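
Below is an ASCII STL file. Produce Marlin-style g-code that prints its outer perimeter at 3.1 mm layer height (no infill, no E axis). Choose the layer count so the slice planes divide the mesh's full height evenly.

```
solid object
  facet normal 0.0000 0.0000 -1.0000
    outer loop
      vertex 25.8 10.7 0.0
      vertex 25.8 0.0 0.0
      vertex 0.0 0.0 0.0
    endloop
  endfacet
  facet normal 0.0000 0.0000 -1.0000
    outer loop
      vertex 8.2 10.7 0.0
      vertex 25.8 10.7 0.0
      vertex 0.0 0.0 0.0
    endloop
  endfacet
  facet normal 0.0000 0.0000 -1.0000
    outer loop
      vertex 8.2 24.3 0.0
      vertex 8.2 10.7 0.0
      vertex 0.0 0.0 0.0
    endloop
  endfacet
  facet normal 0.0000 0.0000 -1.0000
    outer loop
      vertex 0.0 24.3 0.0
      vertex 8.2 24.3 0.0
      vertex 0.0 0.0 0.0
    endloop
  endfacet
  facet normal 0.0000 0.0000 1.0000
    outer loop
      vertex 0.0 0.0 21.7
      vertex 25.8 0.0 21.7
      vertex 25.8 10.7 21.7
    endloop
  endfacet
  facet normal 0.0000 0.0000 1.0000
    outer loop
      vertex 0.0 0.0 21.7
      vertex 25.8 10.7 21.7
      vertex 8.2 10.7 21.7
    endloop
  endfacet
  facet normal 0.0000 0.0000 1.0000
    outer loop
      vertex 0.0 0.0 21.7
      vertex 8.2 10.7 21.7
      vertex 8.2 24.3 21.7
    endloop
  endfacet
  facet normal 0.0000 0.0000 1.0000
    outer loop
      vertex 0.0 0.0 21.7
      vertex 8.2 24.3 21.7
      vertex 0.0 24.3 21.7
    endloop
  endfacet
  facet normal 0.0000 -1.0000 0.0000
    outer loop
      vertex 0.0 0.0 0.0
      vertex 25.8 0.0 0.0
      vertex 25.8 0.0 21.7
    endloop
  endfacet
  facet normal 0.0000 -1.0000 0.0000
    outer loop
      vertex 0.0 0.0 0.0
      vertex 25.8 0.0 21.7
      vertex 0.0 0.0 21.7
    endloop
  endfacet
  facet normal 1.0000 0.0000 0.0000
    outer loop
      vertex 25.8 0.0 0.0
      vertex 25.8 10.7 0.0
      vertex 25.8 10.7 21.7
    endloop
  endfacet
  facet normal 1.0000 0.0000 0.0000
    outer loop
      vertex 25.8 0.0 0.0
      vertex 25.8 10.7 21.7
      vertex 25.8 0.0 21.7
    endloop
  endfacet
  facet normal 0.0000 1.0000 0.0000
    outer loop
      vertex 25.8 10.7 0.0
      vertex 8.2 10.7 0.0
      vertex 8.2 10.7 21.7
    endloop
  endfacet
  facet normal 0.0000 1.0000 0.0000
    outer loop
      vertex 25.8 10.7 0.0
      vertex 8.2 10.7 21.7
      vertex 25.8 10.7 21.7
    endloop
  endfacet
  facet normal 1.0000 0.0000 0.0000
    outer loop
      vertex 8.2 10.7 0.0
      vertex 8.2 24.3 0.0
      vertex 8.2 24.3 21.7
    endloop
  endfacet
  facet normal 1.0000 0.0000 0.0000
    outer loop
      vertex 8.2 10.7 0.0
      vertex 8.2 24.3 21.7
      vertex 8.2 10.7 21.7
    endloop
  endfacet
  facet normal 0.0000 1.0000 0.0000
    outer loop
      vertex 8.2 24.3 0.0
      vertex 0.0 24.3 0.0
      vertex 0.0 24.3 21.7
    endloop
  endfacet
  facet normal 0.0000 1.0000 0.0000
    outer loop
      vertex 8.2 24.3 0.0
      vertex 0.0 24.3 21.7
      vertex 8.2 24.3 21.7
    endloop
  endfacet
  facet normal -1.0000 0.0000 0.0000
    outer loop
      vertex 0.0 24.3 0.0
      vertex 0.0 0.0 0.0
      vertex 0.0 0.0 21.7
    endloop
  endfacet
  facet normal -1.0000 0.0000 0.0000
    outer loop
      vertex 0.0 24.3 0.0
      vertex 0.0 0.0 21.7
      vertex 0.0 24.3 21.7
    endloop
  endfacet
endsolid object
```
; perimeter-only toolpath
G21 ; units = mm
G90 ; absolute positioning
G28 ; home
; layer 1
G0 Z3.1
G0 X0.0 Y0.0
G1 X25.8 Y0.0
G1 X25.8 Y10.7
G1 X8.2 Y10.7
G1 X8.2 Y24.3
G1 X0.0 Y24.3
G1 X0.0 Y0.0
; layer 2
G0 Z6.2
G0 X0.0 Y0.0
G1 X25.8 Y0.0
G1 X25.8 Y10.7
G1 X8.2 Y10.7
G1 X8.2 Y24.3
G1 X0.0 Y24.3
G1 X0.0 Y0.0
; layer 3
G0 Z9.3
G0 X0.0 Y0.0
G1 X25.8 Y0.0
G1 X25.8 Y10.7
G1 X8.2 Y10.7
G1 X8.2 Y24.3
G1 X0.0 Y24.3
G1 X0.0 Y0.0
; layer 4
G0 Z12.4
G0 X0.0 Y0.0
G1 X25.8 Y0.0
G1 X25.8 Y10.7
G1 X8.2 Y10.7
G1 X8.2 Y24.3
G1 X0.0 Y24.3
G1 X0.0 Y0.0
; layer 5
G0 Z15.5
G0 X0.0 Y0.0
G1 X25.8 Y0.0
G1 X25.8 Y10.7
G1 X8.2 Y10.7
G1 X8.2 Y24.3
G1 X0.0 Y24.3
G1 X0.0 Y0.0
; layer 6
G0 Z18.6
G0 X0.0 Y0.0
G1 X25.8 Y0.0
G1 X25.8 Y10.7
G1 X8.2 Y10.7
G1 X8.2 Y24.3
G1 X0.0 Y24.3
G1 X0.0 Y0.0
; layer 7
G0 Z21.7
G0 X0.0 Y0.0
G1 X25.8 Y0.0
G1 X25.8 Y10.7
G1 X8.2 Y10.7
G1 X8.2 Y24.3
G1 X0.0 Y24.3
G1 X0.0 Y0.0
M2 ; end

The solid is an L-shaped prism: outer 25.8 × 24.3 mm, arm thicknesses ≈ 10.7 mm (horizontal) and 8.2 mm (vertical), extruded 21.7 mm in z. Slicing at Δz = 3.1 mm — 7 equal slices spanning the solid's height, so layer i sits at z = i·h/7 — gives 7 non-empty perimeters. Each is a 6-segment closed polygon; G0 lifts to the layer z and rapids to the start vertex, then G1 traces the edges.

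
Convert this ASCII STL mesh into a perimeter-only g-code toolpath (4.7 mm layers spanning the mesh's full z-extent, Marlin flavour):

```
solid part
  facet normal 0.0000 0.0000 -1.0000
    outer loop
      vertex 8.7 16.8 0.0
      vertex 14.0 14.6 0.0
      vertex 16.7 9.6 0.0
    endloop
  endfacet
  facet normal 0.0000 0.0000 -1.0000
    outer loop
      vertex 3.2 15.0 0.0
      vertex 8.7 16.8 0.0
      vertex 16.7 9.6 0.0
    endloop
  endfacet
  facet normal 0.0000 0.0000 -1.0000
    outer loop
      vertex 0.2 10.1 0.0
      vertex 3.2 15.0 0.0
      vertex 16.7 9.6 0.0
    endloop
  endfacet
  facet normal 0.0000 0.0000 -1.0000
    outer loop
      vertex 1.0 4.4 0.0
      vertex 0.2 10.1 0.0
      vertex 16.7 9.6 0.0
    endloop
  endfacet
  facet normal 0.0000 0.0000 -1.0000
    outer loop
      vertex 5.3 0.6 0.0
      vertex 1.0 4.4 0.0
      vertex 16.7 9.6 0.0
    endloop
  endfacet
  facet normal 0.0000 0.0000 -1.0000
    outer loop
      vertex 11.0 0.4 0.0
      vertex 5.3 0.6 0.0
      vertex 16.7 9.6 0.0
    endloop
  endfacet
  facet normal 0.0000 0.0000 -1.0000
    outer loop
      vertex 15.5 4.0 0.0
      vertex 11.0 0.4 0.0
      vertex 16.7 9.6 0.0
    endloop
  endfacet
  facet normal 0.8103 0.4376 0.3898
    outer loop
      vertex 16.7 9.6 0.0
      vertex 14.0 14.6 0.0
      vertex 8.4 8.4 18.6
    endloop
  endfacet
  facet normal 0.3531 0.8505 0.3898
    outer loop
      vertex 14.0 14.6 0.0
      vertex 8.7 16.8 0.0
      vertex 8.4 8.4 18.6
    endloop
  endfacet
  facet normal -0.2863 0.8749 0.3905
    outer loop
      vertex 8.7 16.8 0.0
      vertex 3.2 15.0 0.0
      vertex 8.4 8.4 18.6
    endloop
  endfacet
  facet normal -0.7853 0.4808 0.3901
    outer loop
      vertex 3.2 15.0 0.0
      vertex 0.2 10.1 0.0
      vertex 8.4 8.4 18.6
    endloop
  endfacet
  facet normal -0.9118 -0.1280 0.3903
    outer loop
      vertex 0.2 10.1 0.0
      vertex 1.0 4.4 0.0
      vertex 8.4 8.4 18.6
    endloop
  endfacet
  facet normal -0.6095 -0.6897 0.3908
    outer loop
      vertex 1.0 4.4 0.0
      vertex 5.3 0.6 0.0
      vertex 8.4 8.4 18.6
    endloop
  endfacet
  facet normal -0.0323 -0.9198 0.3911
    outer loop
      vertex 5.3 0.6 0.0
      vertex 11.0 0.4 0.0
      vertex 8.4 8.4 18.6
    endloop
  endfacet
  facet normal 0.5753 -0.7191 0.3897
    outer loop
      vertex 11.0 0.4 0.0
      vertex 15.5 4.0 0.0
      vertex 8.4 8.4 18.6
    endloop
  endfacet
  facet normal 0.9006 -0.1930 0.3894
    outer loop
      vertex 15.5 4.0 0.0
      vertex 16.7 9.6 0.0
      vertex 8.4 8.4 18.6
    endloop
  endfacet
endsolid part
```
; perimeter-only toolpath
G21 ; units = mm
G90 ; absolute positioning
G28 ; home
; layer 1
G0 Z4.7
G0 X14.6 Y9.3
G1 X12.6 Y13.0
G1 X8.6 Y14.7
G1 X4.5 Y13.3
G1 X2.2 Y9.7
G1 X2.9 Y5.4
G1 X6.1 Y2.5
G1 X10.3 Y2.4
G1 X13.7 Y5.1
G1 X14.6 Y9.3
; layer 2
G0 Z9.3
G0 X12.6 Y9.0
G1 X11.2 Y11.5
G1 X8.6 Y12.6
G1 X5.8 Y11.7
G1 X4.3 Y9.2
G1 X4.7 Y6.4
G1 X6.8 Y4.5
G1 X9.7 Y4.4
G1 X11.9 Y6.2
G1 X12.6 Y9.0
; layer 3
G0 Z14.0
G0 X10.5 Y8.7
G1 X9.8 Y10.0
G1 X8.5 Y10.5
G1 X7.1 Y10.1
G1 X6.4 Y8.8
G1 X6.6 Y7.4
G1 X7.6 Y6.5
G1 X9.1 Y6.4
G1 X10.2 Y7.3
G1 X10.5 Y8.7
M2 ; end

The solid is a regular 9-sided pyramid, base circumscribed radius ≈ 8.4 mm, apex at z ≈ 18.6 mm. Slicing at Δz = 4.7 mm — 4 equal slices spanning the solid's height, so layer i sits at z = i·h/4 — gives 3 non-empty perimeters. Each is a 9-segment closed polygon; G0 lifts to the layer z and rapids to the start vertex, then G1 traces the edges. The cross-section shrinks linearly with z (the slice at the apex is degenerate and omitted).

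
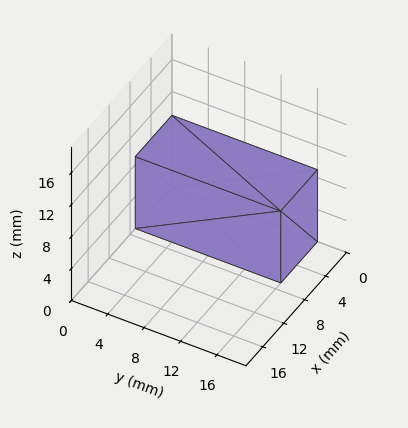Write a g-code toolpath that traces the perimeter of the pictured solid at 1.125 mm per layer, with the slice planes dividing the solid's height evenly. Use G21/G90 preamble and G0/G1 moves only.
Reading the render: the shape is a rectangular box, roughly 7 × 16 mm footprint and 9 mm tall (dimensions read to the nearest mm from the axis ticks). For the g-code, the solid's height is divided into equal slices at the stated Δz and each level perimeter traced with G1 moves after a G0 lift.

; perimeter-only toolpath
G21 ; units = mm
G90 ; absolute positioning
G28 ; home
; layer 1
G0 Z1.125
G0 X0.000 Y0.000
G1 X7.000 Y0.000
G1 X7.000 Y16.000
G1 X0.000 Y16.000
G1 X0.000 Y0.000
; layer 2
G0 Z2.250
G0 X0.000 Y0.000
G1 X7.000 Y0.000
G1 X7.000 Y16.000
G1 X0.000 Y16.000
G1 X0.000 Y0.000
; layer 3
G0 Z3.375
G0 X0.000 Y0.000
G1 X7.000 Y0.000
G1 X7.000 Y16.000
G1 X0.000 Y16.000
G1 X0.000 Y0.000
; layer 4
G0 Z4.500
G0 X0.000 Y0.000
G1 X7.000 Y0.000
G1 X7.000 Y16.000
G1 X0.000 Y16.000
G1 X0.000 Y0.000
; layer 5
G0 Z5.625
G0 X0.000 Y0.000
G1 X7.000 Y0.000
G1 X7.000 Y16.000
G1 X0.000 Y16.000
G1 X0.000 Y0.000
; layer 6
G0 Z6.750
G0 X0.000 Y0.000
G1 X7.000 Y0.000
G1 X7.000 Y16.000
G1 X0.000 Y16.000
G1 X0.000 Y0.000
; layer 7
G0 Z7.875
G0 X0.000 Y0.000
G1 X7.000 Y0.000
G1 X7.000 Y16.000
G1 X0.000 Y16.000
G1 X0.000 Y0.000
; layer 8
G0 Z9.000
G0 X0.000 Y0.000
G1 X7.000 Y0.000
G1 X7.000 Y16.000
G1 X0.000 Y16.000
G1 X0.000 Y0.000
M2 ; end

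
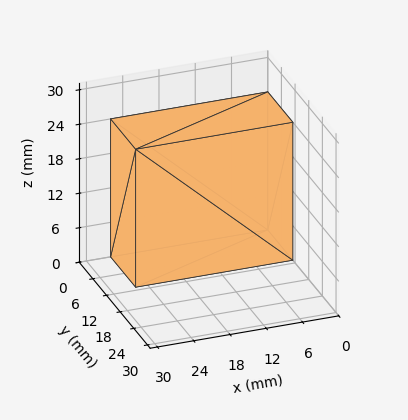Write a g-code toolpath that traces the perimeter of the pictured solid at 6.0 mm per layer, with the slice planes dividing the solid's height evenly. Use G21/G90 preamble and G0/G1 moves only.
Reading the render: the shape is a rectangular box, roughly 26 × 11 mm footprint and 24 mm tall (dimensions read to the nearest mm from the axis ticks). For the g-code, the solid's height is divided into equal slices at the stated Δz and each level perimeter traced with G1 moves after a G0 lift.

; perimeter-only toolpath
G21 ; units = mm
G90 ; absolute positioning
G28 ; home
; layer 1
G0 Z6.0
G0 X0.0 Y0.0
G1 X26.0 Y0.0
G1 X26.0 Y11.0
G1 X0.0 Y11.0
G1 X0.0 Y0.0
; layer 2
G0 Z12.0
G0 X0.0 Y0.0
G1 X26.0 Y0.0
G1 X26.0 Y11.0
G1 X0.0 Y11.0
G1 X0.0 Y0.0
; layer 3
G0 Z18.0
G0 X0.0 Y0.0
G1 X26.0 Y0.0
G1 X26.0 Y11.0
G1 X0.0 Y11.0
G1 X0.0 Y0.0
; layer 4
G0 Z24.0
G0 X0.0 Y0.0
G1 X26.0 Y0.0
G1 X26.0 Y11.0
G1 X0.0 Y11.0
G1 X0.0 Y0.0
M2 ; end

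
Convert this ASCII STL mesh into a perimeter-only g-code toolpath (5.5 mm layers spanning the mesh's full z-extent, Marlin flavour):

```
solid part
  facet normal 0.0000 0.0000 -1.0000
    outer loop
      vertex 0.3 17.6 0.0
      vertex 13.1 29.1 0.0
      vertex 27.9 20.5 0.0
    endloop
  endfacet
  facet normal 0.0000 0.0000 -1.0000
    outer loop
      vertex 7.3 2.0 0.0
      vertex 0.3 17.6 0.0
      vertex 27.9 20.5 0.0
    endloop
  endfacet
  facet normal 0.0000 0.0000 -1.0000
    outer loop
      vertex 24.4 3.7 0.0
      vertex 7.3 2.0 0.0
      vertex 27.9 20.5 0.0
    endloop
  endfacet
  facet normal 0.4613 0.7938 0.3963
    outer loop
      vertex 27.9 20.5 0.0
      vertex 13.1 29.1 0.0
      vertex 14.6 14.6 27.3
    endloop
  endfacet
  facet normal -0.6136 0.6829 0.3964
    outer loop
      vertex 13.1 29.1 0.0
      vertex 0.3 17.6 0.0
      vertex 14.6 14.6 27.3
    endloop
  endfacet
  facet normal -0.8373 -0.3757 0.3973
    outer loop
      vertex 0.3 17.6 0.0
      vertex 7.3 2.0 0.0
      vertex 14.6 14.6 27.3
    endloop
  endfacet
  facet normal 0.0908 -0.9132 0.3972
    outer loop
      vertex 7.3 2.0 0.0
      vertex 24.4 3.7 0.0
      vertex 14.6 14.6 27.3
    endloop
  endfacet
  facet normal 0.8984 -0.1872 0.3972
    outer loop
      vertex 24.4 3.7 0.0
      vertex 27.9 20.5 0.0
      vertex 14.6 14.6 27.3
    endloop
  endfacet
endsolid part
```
; perimeter-only toolpath
G21 ; units = mm
G90 ; absolute positioning
G28 ; home
; layer 1
G0 Z5.5
G0 X25.2 Y19.3
G1 X13.4 Y26.2
G1 X3.2 Y17.0
G1 X8.8 Y4.5
G1 X22.4 Y5.9
G1 X25.2 Y19.3
; layer 2
G0 Z10.9
G0 X22.6 Y18.1
G1 X13.7 Y23.3
G1 X6.0 Y16.4
G1 X10.2 Y7.0
G1 X20.5 Y8.1
G1 X22.6 Y18.1
; layer 3
G0 Z16.4
G0 X19.9 Y17.0
G1 X14.0 Y20.4
G1 X8.9 Y15.8
G1 X11.7 Y9.6
G1 X18.5 Y10.2
G1 X19.9 Y17.0
; layer 4
G0 Z21.8
G0 X17.3 Y15.8
G1 X14.3 Y17.5
G1 X11.7 Y15.2
G1 X13.1 Y12.1
G1 X16.6 Y12.4
G1 X17.3 Y15.8
M2 ; end

The solid is a regular 5-sided pyramid, base circumscribed radius ≈ 14.6 mm, apex at z ≈ 27.3 mm. Slicing at Δz = 5.5 mm — 5 equal slices spanning the solid's height, so layer i sits at z = i·h/5 — gives 4 non-empty perimeters. Each is a 5-segment closed polygon; G0 lifts to the layer z and rapids to the start vertex, then G1 traces the edges. The cross-section shrinks linearly with z (the slice at the apex is degenerate and omitted).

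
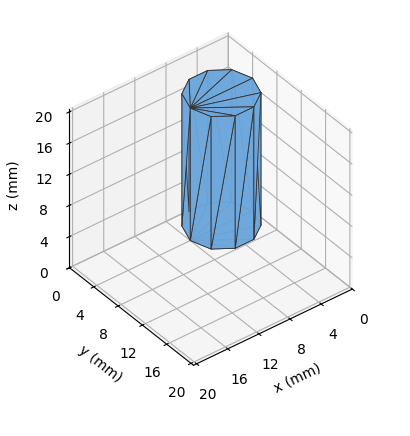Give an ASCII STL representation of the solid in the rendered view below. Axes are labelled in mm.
Reading the render: the shape is a regular 10-sided prism (a cylinder approximated with 10 flat sides), circumscribed radius ≈ 4 mm, height ≈ 17 mm (dimensions read to the nearest mm from the axis ticks). For the STL, each face is triangulated and given an outward normal.

solid part
  facet normal 0.0000 0.0000 -1.0000
    outer loop
      vertex 5.2 7.8 0.0
      vertex 7.2 6.4 0.0
      vertex 8.0 4.0 0.0
    endloop
  endfacet
  facet normal 0.0000 0.0000 -1.0000
    outer loop
      vertex 2.8 7.8 0.0
      vertex 5.2 7.8 0.0
      vertex 8.0 4.0 0.0
    endloop
  endfacet
  facet normal 0.0000 0.0000 -1.0000
    outer loop
      vertex 0.8 6.4 0.0
      vertex 2.8 7.8 0.0
      vertex 8.0 4.0 0.0
    endloop
  endfacet
  facet normal 0.0000 0.0000 -1.0000
    outer loop
      vertex 0.0 4.0 0.0
      vertex 0.8 6.4 0.0
      vertex 8.0 4.0 0.0
    endloop
  endfacet
  facet normal 0.0000 0.0000 -1.0000
    outer loop
      vertex 0.8 1.6 0.0
      vertex 0.0 4.0 0.0
      vertex 8.0 4.0 0.0
    endloop
  endfacet
  facet normal 0.0000 0.0000 -1.0000
    outer loop
      vertex 2.8 0.2 0.0
      vertex 0.8 1.6 0.0
      vertex 8.0 4.0 0.0
    endloop
  endfacet
  facet normal 0.0000 0.0000 -1.0000
    outer loop
      vertex 5.2 0.2 0.0
      vertex 2.8 0.2 0.0
      vertex 8.0 4.0 0.0
    endloop
  endfacet
  facet normal 0.0000 0.0000 -1.0000
    outer loop
      vertex 7.2 1.6 0.0
      vertex 5.2 0.2 0.0
      vertex 8.0 4.0 0.0
    endloop
  endfacet
  facet normal 0.0000 0.0000 1.0000
    outer loop
      vertex 8.0 4.0 17.0
      vertex 7.2 6.4 17.0
      vertex 5.2 7.8 17.0
    endloop
  endfacet
  facet normal 0.0000 0.0000 1.0000
    outer loop
      vertex 8.0 4.0 17.0
      vertex 5.2 7.8 17.0
      vertex 2.8 7.8 17.0
    endloop
  endfacet
  facet normal 0.0000 0.0000 1.0000
    outer loop
      vertex 8.0 4.0 17.0
      vertex 2.8 7.8 17.0
      vertex 0.8 6.4 17.0
    endloop
  endfacet
  facet normal 0.0000 0.0000 1.0000
    outer loop
      vertex 8.0 4.0 17.0
      vertex 0.8 6.4 17.0
      vertex 0.0 4.0 17.0
    endloop
  endfacet
  facet normal 0.0000 0.0000 1.0000
    outer loop
      vertex 8.0 4.0 17.0
      vertex 0.0 4.0 17.0
      vertex 0.8 1.6 17.0
    endloop
  endfacet
  facet normal 0.0000 0.0000 1.0000
    outer loop
      vertex 8.0 4.0 17.0
      vertex 0.8 1.6 17.0
      vertex 2.8 0.2 17.0
    endloop
  endfacet
  facet normal 0.0000 0.0000 1.0000
    outer loop
      vertex 8.0 4.0 17.0
      vertex 2.8 0.2 17.0
      vertex 5.2 0.2 17.0
    endloop
  endfacet
  facet normal 0.0000 0.0000 1.0000
    outer loop
      vertex 8.0 4.0 17.0
      vertex 5.2 0.2 17.0
      vertex 7.2 1.6 17.0
    endloop
  endfacet
  facet normal 0.9487 0.3162 0.0000
    outer loop
      vertex 8.0 4.0 0.0
      vertex 7.2 6.4 0.0
      vertex 7.2 6.4 17.0
    endloop
  endfacet
  facet normal 0.9487 0.3162 0.0000
    outer loop
      vertex 8.0 4.0 0.0
      vertex 7.2 6.4 17.0
      vertex 8.0 4.0 17.0
    endloop
  endfacet
  facet normal 0.5735 0.8192 0.0000
    outer loop
      vertex 7.2 6.4 0.0
      vertex 5.2 7.8 0.0
      vertex 5.2 7.8 17.0
    endloop
  endfacet
  facet normal 0.5735 0.8192 0.0000
    outer loop
      vertex 7.2 6.4 0.0
      vertex 5.2 7.8 17.0
      vertex 7.2 6.4 17.0
    endloop
  endfacet
  facet normal 0.0000 1.0000 0.0000
    outer loop
      vertex 5.2 7.8 0.0
      vertex 2.8 7.8 0.0
      vertex 2.8 7.8 17.0
    endloop
  endfacet
  facet normal 0.0000 1.0000 0.0000
    outer loop
      vertex 5.2 7.8 0.0
      vertex 2.8 7.8 17.0
      vertex 5.2 7.8 17.0
    endloop
  endfacet
  facet normal -0.5735 0.8192 0.0000
    outer loop
      vertex 2.8 7.8 0.0
      vertex 0.8 6.4 0.0
      vertex 0.8 6.4 17.0
    endloop
  endfacet
  facet normal -0.5735 0.8192 0.0000
    outer loop
      vertex 2.8 7.8 0.0
      vertex 0.8 6.4 17.0
      vertex 2.8 7.8 17.0
    endloop
  endfacet
  facet normal -0.9487 0.3162 0.0000
    outer loop
      vertex 0.8 6.4 0.0
      vertex 0.0 4.0 0.0
      vertex 0.0 4.0 17.0
    endloop
  endfacet
  facet normal -0.9487 0.3162 0.0000
    outer loop
      vertex 0.8 6.4 0.0
      vertex 0.0 4.0 17.0
      vertex 0.8 6.4 17.0
    endloop
  endfacet
  facet normal -0.9487 -0.3162 0.0000
    outer loop
      vertex 0.0 4.0 0.0
      vertex 0.8 1.6 0.0
      vertex 0.8 1.6 17.0
    endloop
  endfacet
  facet normal -0.9487 -0.3162 0.0000
    outer loop
      vertex 0.0 4.0 0.0
      vertex 0.8 1.6 17.0
      vertex 0.0 4.0 17.0
    endloop
  endfacet
  facet normal -0.5735 -0.8192 0.0000
    outer loop
      vertex 0.8 1.6 0.0
      vertex 2.8 0.2 0.0
      vertex 2.8 0.2 17.0
    endloop
  endfacet
  facet normal -0.5735 -0.8192 0.0000
    outer loop
      vertex 0.8 1.6 0.0
      vertex 2.8 0.2 17.0
      vertex 0.8 1.6 17.0
    endloop
  endfacet
  facet normal 0.0000 -1.0000 0.0000
    outer loop
      vertex 2.8 0.2 0.0
      vertex 5.2 0.2 0.0
      vertex 5.2 0.2 17.0
    endloop
  endfacet
  facet normal 0.0000 -1.0000 0.0000
    outer loop
      vertex 2.8 0.2 0.0
      vertex 5.2 0.2 17.0
      vertex 2.8 0.2 17.0
    endloop
  endfacet
  facet normal 0.5735 -0.8192 0.0000
    outer loop
      vertex 5.2 0.2 0.0
      vertex 7.2 1.6 0.0
      vertex 7.2 1.6 17.0
    endloop
  endfacet
  facet normal 0.5735 -0.8192 0.0000
    outer loop
      vertex 5.2 0.2 0.0
      vertex 7.2 1.6 17.0
      vertex 5.2 0.2 17.0
    endloop
  endfacet
  facet normal 0.9487 -0.3162 0.0000
    outer loop
      vertex 7.2 1.6 0.0
      vertex 8.0 4.0 0.0
      vertex 8.0 4.0 17.0
    endloop
  endfacet
  facet normal 0.9487 -0.3162 0.0000
    outer loop
      vertex 7.2 1.6 0.0
      vertex 8.0 4.0 17.0
      vertex 7.2 1.6 17.0
    endloop
  endfacet
endsolid part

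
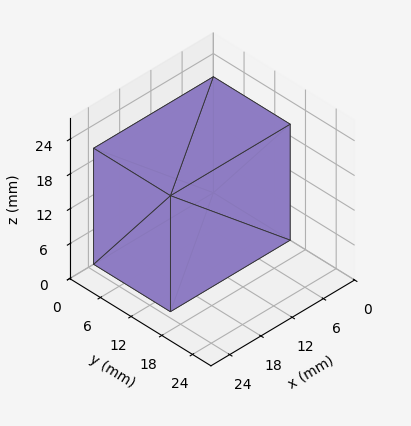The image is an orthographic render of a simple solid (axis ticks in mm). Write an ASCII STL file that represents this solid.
Reading the render: the shape is a rectangular box, roughly 23 × 15 mm footprint and 20 mm tall (dimensions read to the nearest mm from the axis ticks). For the STL, each face is triangulated and given an outward normal.

solid part
  facet normal 0.0000 0.0000 -1.0000
    outer loop
      vertex 23.000 15.000 0.000
      vertex 23.000 0.000 0.000
      vertex 0.000 0.000 0.000
    endloop
  endfacet
  facet normal 0.0000 0.0000 -1.0000
    outer loop
      vertex 0.000 15.000 0.000
      vertex 23.000 15.000 0.000
      vertex 0.000 0.000 0.000
    endloop
  endfacet
  facet normal 0.0000 0.0000 1.0000
    outer loop
      vertex 0.000 0.000 20.000
      vertex 23.000 0.000 20.000
      vertex 23.000 15.000 20.000
    endloop
  endfacet
  facet normal 0.0000 0.0000 1.0000
    outer loop
      vertex 0.000 0.000 20.000
      vertex 23.000 15.000 20.000
      vertex 0.000 15.000 20.000
    endloop
  endfacet
  facet normal 0.0000 -1.0000 0.0000
    outer loop
      vertex 0.000 0.000 0.000
      vertex 23.000 0.000 0.000
      vertex 23.000 0.000 20.000
    endloop
  endfacet
  facet normal 0.0000 -1.0000 0.0000
    outer loop
      vertex 0.000 0.000 0.000
      vertex 23.000 0.000 20.000
      vertex 0.000 0.000 20.000
    endloop
  endfacet
  facet normal 0.0000 1.0000 0.0000
    outer loop
      vertex 23.000 15.000 20.000
      vertex 23.000 15.000 0.000
      vertex 0.000 15.000 0.000
    endloop
  endfacet
  facet normal 0.0000 1.0000 0.0000
    outer loop
      vertex 0.000 15.000 20.000
      vertex 23.000 15.000 20.000
      vertex 0.000 15.000 0.000
    endloop
  endfacet
  facet normal -1.0000 0.0000 0.0000
    outer loop
      vertex 0.000 15.000 20.000
      vertex 0.000 15.000 0.000
      vertex 0.000 0.000 0.000
    endloop
  endfacet
  facet normal -1.0000 0.0000 0.0000
    outer loop
      vertex 0.000 0.000 20.000
      vertex 0.000 15.000 20.000
      vertex 0.000 0.000 0.000
    endloop
  endfacet
  facet normal 1.0000 0.0000 0.0000
    outer loop
      vertex 23.000 0.000 0.000
      vertex 23.000 15.000 0.000
      vertex 23.000 15.000 20.000
    endloop
  endfacet
  facet normal 1.0000 0.0000 0.0000
    outer loop
      vertex 23.000 0.000 0.000
      vertex 23.000 15.000 20.000
      vertex 23.000 0.000 20.000
    endloop
  endfacet
endsolid part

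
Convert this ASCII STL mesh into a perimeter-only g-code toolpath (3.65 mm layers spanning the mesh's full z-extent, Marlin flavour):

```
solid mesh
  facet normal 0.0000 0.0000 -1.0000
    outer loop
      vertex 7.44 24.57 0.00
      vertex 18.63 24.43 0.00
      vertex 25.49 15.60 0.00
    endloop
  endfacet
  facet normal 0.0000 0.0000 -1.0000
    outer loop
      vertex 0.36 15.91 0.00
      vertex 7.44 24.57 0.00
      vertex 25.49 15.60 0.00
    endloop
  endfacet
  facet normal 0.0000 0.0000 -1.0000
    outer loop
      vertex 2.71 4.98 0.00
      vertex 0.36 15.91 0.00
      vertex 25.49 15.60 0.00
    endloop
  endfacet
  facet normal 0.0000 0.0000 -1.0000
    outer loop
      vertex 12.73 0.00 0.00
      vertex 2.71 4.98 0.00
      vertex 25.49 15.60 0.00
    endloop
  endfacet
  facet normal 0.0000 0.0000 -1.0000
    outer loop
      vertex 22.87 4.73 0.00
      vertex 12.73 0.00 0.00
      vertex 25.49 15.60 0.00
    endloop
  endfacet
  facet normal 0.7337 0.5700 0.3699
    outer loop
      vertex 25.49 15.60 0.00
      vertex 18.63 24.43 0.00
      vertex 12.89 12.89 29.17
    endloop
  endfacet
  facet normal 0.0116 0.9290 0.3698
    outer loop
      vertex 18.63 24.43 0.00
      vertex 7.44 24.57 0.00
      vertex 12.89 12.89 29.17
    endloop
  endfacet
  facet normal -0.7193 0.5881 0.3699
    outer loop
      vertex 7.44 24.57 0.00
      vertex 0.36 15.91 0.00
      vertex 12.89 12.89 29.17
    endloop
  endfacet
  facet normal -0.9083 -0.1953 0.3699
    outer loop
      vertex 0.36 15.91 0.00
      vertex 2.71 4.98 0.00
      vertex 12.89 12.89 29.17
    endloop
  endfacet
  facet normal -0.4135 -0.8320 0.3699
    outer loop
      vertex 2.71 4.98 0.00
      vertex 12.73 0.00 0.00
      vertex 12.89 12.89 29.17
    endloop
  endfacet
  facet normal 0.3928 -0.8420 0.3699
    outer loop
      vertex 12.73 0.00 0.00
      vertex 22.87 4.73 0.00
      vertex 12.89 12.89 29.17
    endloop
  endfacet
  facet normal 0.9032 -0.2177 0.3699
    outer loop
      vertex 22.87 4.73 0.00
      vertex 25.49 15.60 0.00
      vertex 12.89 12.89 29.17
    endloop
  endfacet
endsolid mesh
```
; perimeter-only toolpath
G21 ; units = mm
G90 ; absolute positioning
G28 ; home
; layer 1
G0 Z3.65
G0 X23.91 Y15.26
G1 X17.91 Y22.99
G1 X8.12 Y23.11
G1 X1.93 Y15.53
G1 X3.98 Y5.97
G1 X12.75 Y1.61
G1 X21.62 Y5.75
G1 X23.91 Y15.26
; layer 2
G0 Z7.29
G0 X22.34 Y14.92
G1 X17.20 Y21.54
G1 X8.80 Y21.65
G1 X3.49 Y15.16
G1 X5.25 Y6.96
G1 X12.77 Y3.22
G1 X20.38 Y6.77
G1 X22.34 Y14.92
; layer 3
G0 Z10.94
G0 X20.77 Y14.58
G1 X16.48 Y20.10
G1 X9.48 Y20.19
G1 X5.06 Y14.78
G1 X6.53 Y7.95
G1 X12.79 Y4.83
G1 X19.13 Y7.79
G1 X20.77 Y14.58
; layer 4
G0 Z14.59
G0 X19.19 Y14.25
G1 X15.76 Y18.66
G1 X10.17 Y18.73
G1 X6.62 Y14.40
G1 X7.80 Y8.94
G1 X12.81 Y6.45
G1 X17.88 Y8.81
G1 X19.19 Y14.25
; layer 5
G0 Z18.23
G0 X17.61 Y13.91
G1 X15.04 Y17.22
G1 X10.85 Y17.27
G1 X8.19 Y14.02
G1 X9.07 Y9.92
G1 X12.83 Y8.06
G1 X16.63 Y9.83
G1 X17.61 Y13.91
; layer 6
G0 Z21.88
G0 X16.04 Y13.57
G1 X14.32 Y15.78
G1 X11.53 Y15.81
G1 X9.76 Y13.64
G1 X10.35 Y10.91
G1 X12.85 Y9.67
G1 X15.39 Y10.85
G1 X16.04 Y13.57
; layer 7
G0 Z25.52
G0 X14.47 Y13.23
G1 X13.61 Y14.33
G1 X12.21 Y14.35
G1 X11.32 Y13.27
G1 X11.62 Y11.90
G1 X12.87 Y11.28
G1 X14.14 Y11.87
G1 X14.47 Y13.23
M2 ; end

The solid is a regular 7-sided pyramid, base circumscribed radius ≈ 12.9 mm, apex at z ≈ 29.2 mm. Slicing at Δz = 3.65 mm — 8 equal slices spanning the solid's height, so layer i sits at z = i·h/8 — gives 7 non-empty perimeters. Each is a 7-segment closed polygon; G0 lifts to the layer z and rapids to the start vertex, then G1 traces the edges. The cross-section shrinks linearly with z (the slice at the apex is degenerate and omitted).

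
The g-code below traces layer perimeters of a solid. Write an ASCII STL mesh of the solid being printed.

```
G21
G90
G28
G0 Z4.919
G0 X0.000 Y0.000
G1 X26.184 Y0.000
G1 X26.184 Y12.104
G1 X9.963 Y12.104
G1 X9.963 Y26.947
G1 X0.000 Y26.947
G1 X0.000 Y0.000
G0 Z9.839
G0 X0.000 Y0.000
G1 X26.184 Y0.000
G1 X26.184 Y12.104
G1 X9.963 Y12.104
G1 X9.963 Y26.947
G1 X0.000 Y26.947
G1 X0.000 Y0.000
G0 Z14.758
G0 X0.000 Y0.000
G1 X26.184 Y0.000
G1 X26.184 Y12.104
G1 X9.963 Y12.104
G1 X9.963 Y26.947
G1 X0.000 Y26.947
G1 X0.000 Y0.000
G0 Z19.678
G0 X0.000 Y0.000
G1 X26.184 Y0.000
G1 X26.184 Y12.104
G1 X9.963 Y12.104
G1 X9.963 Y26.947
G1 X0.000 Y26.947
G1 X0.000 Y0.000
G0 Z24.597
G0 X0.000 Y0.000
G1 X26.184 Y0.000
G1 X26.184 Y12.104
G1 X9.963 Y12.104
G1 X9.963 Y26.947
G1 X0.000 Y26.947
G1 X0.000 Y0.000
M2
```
solid part
  facet normal 0.0000 0.0000 -1.0000
    outer loop
      vertex 26.184 12.104 0.000
      vertex 26.184 0.000 0.000
      vertex 0.000 0.000 0.000
    endloop
  endfacet
  facet normal 0.0000 0.0000 -1.0000
    outer loop
      vertex 9.963 12.104 0.000
      vertex 26.184 12.104 0.000
      vertex 0.000 0.000 0.000
    endloop
  endfacet
  facet normal 0.0000 0.0000 -1.0000
    outer loop
      vertex 9.963 26.947 0.000
      vertex 9.963 12.104 0.000
      vertex 0.000 0.000 0.000
    endloop
  endfacet
  facet normal 0.0000 0.0000 -1.0000
    outer loop
      vertex 0.000 26.947 0.000
      vertex 9.963 26.947 0.000
      vertex 0.000 0.000 0.000
    endloop
  endfacet
  facet normal 0.0000 0.0000 1.0000
    outer loop
      vertex 0.000 0.000 24.597
      vertex 26.184 0.000 24.597
      vertex 26.184 12.104 24.597
    endloop
  endfacet
  facet normal 0.0000 0.0000 1.0000
    outer loop
      vertex 0.000 0.000 24.597
      vertex 26.184 12.104 24.597
      vertex 9.963 12.104 24.597
    endloop
  endfacet
  facet normal 0.0000 0.0000 1.0000
    outer loop
      vertex 0.000 0.000 24.597
      vertex 9.963 12.104 24.597
      vertex 9.963 26.947 24.597
    endloop
  endfacet
  facet normal 0.0000 0.0000 1.0000
    outer loop
      vertex 0.000 0.000 24.597
      vertex 9.963 26.947 24.597
      vertex 0.000 26.947 24.597
    endloop
  endfacet
  facet normal 0.0000 -1.0000 0.0000
    outer loop
      vertex 0.000 0.000 0.000
      vertex 26.184 0.000 0.000
      vertex 26.184 0.000 24.597
    endloop
  endfacet
  facet normal 0.0000 -1.0000 0.0000
    outer loop
      vertex 0.000 0.000 0.000
      vertex 26.184 0.000 24.597
      vertex 0.000 0.000 24.597
    endloop
  endfacet
  facet normal 1.0000 0.0000 0.0000
    outer loop
      vertex 26.184 0.000 0.000
      vertex 26.184 12.104 0.000
      vertex 26.184 12.104 24.597
    endloop
  endfacet
  facet normal 1.0000 0.0000 0.0000
    outer loop
      vertex 26.184 0.000 0.000
      vertex 26.184 12.104 24.597
      vertex 26.184 0.000 24.597
    endloop
  endfacet
  facet normal 0.0000 1.0000 0.0000
    outer loop
      vertex 26.184 12.104 0.000
      vertex 9.963 12.104 0.000
      vertex 9.963 12.104 24.597
    endloop
  endfacet
  facet normal 0.0000 1.0000 0.0000
    outer loop
      vertex 26.184 12.104 0.000
      vertex 9.963 12.104 24.597
      vertex 26.184 12.104 24.597
    endloop
  endfacet
  facet normal 1.0000 0.0000 0.0000
    outer loop
      vertex 9.963 12.104 0.000
      vertex 9.963 26.947 0.000
      vertex 9.963 26.947 24.597
    endloop
  endfacet
  facet normal 1.0000 0.0000 0.0000
    outer loop
      vertex 9.963 12.104 0.000
      vertex 9.963 26.947 24.597
      vertex 9.963 12.104 24.597
    endloop
  endfacet
  facet normal 0.0000 1.0000 0.0000
    outer loop
      vertex 9.963 26.947 0.000
      vertex 0.000 26.947 0.000
      vertex 0.000 26.947 24.597
    endloop
  endfacet
  facet normal 0.0000 1.0000 0.0000
    outer loop
      vertex 9.963 26.947 0.000
      vertex 0.000 26.947 24.597
      vertex 9.963 26.947 24.597
    endloop
  endfacet
  facet normal -1.0000 0.0000 0.0000
    outer loop
      vertex 0.000 26.947 0.000
      vertex 0.000 0.000 0.000
      vertex 0.000 0.000 24.597
    endloop
  endfacet
  facet normal -1.0000 0.0000 0.0000
    outer loop
      vertex 0.000 26.947 0.000
      vertex 0.000 0.000 24.597
      vertex 0.000 26.947 24.597
    endloop
  endfacet
endsolid part

The G0 Z moves step by Δz≈4.919 mm. Every layer's G1 loop is the same polygon, so the solid is a straight extrusion of it from z=0 to z≈24.6. Closing with flat bottom and top caps and triangulating gives 20 facets — an L-shaped prism: outer 26.2 × 26.9 mm, arm thicknesses ≈ 12.1 mm (horizontal) and 9.96 mm (vertical), extruded 24.6 mm in z.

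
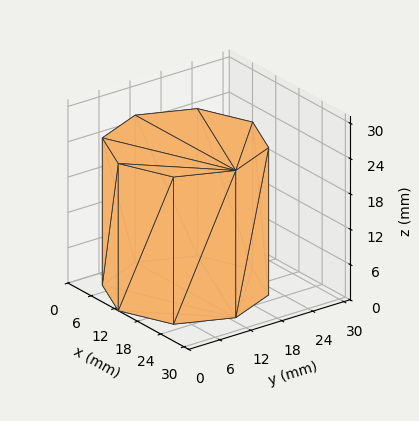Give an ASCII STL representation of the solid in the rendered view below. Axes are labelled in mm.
Reading the render: the shape is a regular 8-sided prism (a cylinder approximated with 8 flat sides), circumscribed radius ≈ 13 mm, height ≈ 25 mm (dimensions read to the nearest mm from the axis ticks). For the STL, each face is triangulated and given an outward normal.

solid part
  facet normal 0.0000 0.0000 -1.0000
    outer loop
      vertex 13.0 26.0 0.0
      vertex 22.2 22.2 0.0
      vertex 26.0 13.0 0.0
    endloop
  endfacet
  facet normal 0.0000 0.0000 -1.0000
    outer loop
      vertex 3.8 22.2 0.0
      vertex 13.0 26.0 0.0
      vertex 26.0 13.0 0.0
    endloop
  endfacet
  facet normal 0.0000 0.0000 -1.0000
    outer loop
      vertex 0.0 13.0 0.0
      vertex 3.8 22.2 0.0
      vertex 26.0 13.0 0.0
    endloop
  endfacet
  facet normal 0.0000 0.0000 -1.0000
    outer loop
      vertex 3.8 3.8 0.0
      vertex 0.0 13.0 0.0
      vertex 26.0 13.0 0.0
    endloop
  endfacet
  facet normal 0.0000 0.0000 -1.0000
    outer loop
      vertex 13.0 0.0 0.0
      vertex 3.8 3.8 0.0
      vertex 26.0 13.0 0.0
    endloop
  endfacet
  facet normal 0.0000 0.0000 -1.0000
    outer loop
      vertex 22.2 3.8 0.0
      vertex 13.0 0.0 0.0
      vertex 26.0 13.0 0.0
    endloop
  endfacet
  facet normal 0.0000 0.0000 1.0000
    outer loop
      vertex 26.0 13.0 25.0
      vertex 22.2 22.2 25.0
      vertex 13.0 26.0 25.0
    endloop
  endfacet
  facet normal 0.0000 0.0000 1.0000
    outer loop
      vertex 26.0 13.0 25.0
      vertex 13.0 26.0 25.0
      vertex 3.8 22.2 25.0
    endloop
  endfacet
  facet normal 0.0000 0.0000 1.0000
    outer loop
      vertex 26.0 13.0 25.0
      vertex 3.8 22.2 25.0
      vertex 0.0 13.0 25.0
    endloop
  endfacet
  facet normal 0.0000 0.0000 1.0000
    outer loop
      vertex 26.0 13.0 25.0
      vertex 0.0 13.0 25.0
      vertex 3.8 3.8 25.0
    endloop
  endfacet
  facet normal 0.0000 0.0000 1.0000
    outer loop
      vertex 26.0 13.0 25.0
      vertex 3.8 3.8 25.0
      vertex 13.0 0.0 25.0
    endloop
  endfacet
  facet normal 0.0000 0.0000 1.0000
    outer loop
      vertex 26.0 13.0 25.0
      vertex 13.0 0.0 25.0
      vertex 22.2 3.8 25.0
    endloop
  endfacet
  facet normal 0.9243 0.3818 0.0000
    outer loop
      vertex 26.0 13.0 0.0
      vertex 22.2 22.2 0.0
      vertex 22.2 22.2 25.0
    endloop
  endfacet
  facet normal 0.9243 0.3818 0.0000
    outer loop
      vertex 26.0 13.0 0.0
      vertex 22.2 22.2 25.0
      vertex 26.0 13.0 25.0
    endloop
  endfacet
  facet normal 0.3818 0.9243 0.0000
    outer loop
      vertex 22.2 22.2 0.0
      vertex 13.0 26.0 0.0
      vertex 13.0 26.0 25.0
    endloop
  endfacet
  facet normal 0.3818 0.9243 0.0000
    outer loop
      vertex 22.2 22.2 0.0
      vertex 13.0 26.0 25.0
      vertex 22.2 22.2 25.0
    endloop
  endfacet
  facet normal -0.3818 0.9243 0.0000
    outer loop
      vertex 13.0 26.0 0.0
      vertex 3.8 22.2 0.0
      vertex 3.8 22.2 25.0
    endloop
  endfacet
  facet normal -0.3818 0.9243 0.0000
    outer loop
      vertex 13.0 26.0 0.0
      vertex 3.8 22.2 25.0
      vertex 13.0 26.0 25.0
    endloop
  endfacet
  facet normal -0.9243 0.3818 0.0000
    outer loop
      vertex 3.8 22.2 0.0
      vertex 0.0 13.0 0.0
      vertex 0.0 13.0 25.0
    endloop
  endfacet
  facet normal -0.9243 0.3818 0.0000
    outer loop
      vertex 3.8 22.2 0.0
      vertex 0.0 13.0 25.0
      vertex 3.8 22.2 25.0
    endloop
  endfacet
  facet normal -0.9243 -0.3818 0.0000
    outer loop
      vertex 0.0 13.0 0.0
      vertex 3.8 3.8 0.0
      vertex 3.8 3.8 25.0
    endloop
  endfacet
  facet normal -0.9243 -0.3818 0.0000
    outer loop
      vertex 0.0 13.0 0.0
      vertex 3.8 3.8 25.0
      vertex 0.0 13.0 25.0
    endloop
  endfacet
  facet normal -0.3818 -0.9243 0.0000
    outer loop
      vertex 3.8 3.8 0.0
      vertex 13.0 0.0 0.0
      vertex 13.0 0.0 25.0
    endloop
  endfacet
  facet normal -0.3818 -0.9243 0.0000
    outer loop
      vertex 3.8 3.8 0.0
      vertex 13.0 0.0 25.0
      vertex 3.8 3.8 25.0
    endloop
  endfacet
  facet normal 0.3818 -0.9243 0.0000
    outer loop
      vertex 13.0 0.0 0.0
      vertex 22.2 3.8 0.0
      vertex 22.2 3.8 25.0
    endloop
  endfacet
  facet normal 0.3818 -0.9243 0.0000
    outer loop
      vertex 13.0 0.0 0.0
      vertex 22.2 3.8 25.0
      vertex 13.0 0.0 25.0
    endloop
  endfacet
  facet normal 0.9243 -0.3818 0.0000
    outer loop
      vertex 22.2 3.8 0.0
      vertex 26.0 13.0 0.0
      vertex 26.0 13.0 25.0
    endloop
  endfacet
  facet normal 0.9243 -0.3818 0.0000
    outer loop
      vertex 22.2 3.8 0.0
      vertex 26.0 13.0 25.0
      vertex 22.2 3.8 25.0
    endloop
  endfacet
endsolid part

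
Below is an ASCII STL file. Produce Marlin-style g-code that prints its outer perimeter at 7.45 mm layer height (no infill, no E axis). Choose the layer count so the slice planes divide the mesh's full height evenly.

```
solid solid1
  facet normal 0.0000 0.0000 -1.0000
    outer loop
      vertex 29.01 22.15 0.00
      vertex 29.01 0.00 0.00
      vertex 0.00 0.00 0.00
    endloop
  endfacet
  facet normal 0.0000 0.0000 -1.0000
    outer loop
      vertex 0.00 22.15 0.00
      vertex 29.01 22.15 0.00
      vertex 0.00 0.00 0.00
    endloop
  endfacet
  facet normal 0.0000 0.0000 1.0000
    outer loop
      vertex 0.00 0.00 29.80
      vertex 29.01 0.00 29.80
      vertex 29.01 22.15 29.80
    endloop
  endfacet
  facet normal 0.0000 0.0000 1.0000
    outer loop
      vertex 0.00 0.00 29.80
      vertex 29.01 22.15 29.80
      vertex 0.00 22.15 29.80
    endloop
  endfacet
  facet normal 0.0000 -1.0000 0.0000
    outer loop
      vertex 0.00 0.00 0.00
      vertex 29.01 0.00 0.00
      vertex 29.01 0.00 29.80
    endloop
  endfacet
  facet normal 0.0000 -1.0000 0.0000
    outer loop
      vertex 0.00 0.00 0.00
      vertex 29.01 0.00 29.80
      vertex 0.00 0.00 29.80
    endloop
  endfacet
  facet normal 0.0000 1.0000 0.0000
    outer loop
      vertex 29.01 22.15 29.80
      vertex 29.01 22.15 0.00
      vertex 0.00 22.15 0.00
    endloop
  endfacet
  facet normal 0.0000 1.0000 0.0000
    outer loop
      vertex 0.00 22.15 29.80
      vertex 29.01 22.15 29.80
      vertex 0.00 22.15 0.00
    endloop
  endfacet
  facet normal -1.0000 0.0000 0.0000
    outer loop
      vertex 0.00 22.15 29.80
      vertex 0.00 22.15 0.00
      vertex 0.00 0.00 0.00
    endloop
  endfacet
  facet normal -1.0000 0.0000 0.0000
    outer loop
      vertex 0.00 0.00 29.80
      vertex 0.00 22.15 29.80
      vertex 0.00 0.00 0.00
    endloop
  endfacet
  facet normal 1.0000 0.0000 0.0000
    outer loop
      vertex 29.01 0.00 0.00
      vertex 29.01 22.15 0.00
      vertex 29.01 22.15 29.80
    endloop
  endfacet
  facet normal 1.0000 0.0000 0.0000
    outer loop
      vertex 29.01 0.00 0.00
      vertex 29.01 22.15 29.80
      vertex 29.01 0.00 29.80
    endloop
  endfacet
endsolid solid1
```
; perimeter-only toolpath
G21 ; units = mm
G90 ; absolute positioning
G28 ; home
; layer 1
G0 Z7.45
G0 X0.00 Y0.00
G1 X29.01 Y0.00
G1 X29.01 Y22.15
G1 X0.00 Y22.15
G1 X0.00 Y0.00
; layer 2
G0 Z14.90
G0 X0.00 Y0.00
G1 X29.01 Y0.00
G1 X29.01 Y22.15
G1 X0.00 Y22.15
G1 X0.00 Y0.00
; layer 3
G0 Z22.35
G0 X0.00 Y0.00
G1 X29.01 Y0.00
G1 X29.01 Y22.15
G1 X0.00 Y22.15
G1 X0.00 Y0.00
; layer 4
G0 Z29.80
G0 X0.00 Y0.00
G1 X29.01 Y0.00
G1 X29.01 Y22.15
G1 X0.00 Y22.15
G1 X0.00 Y0.00
M2 ; end

The solid is a rectangular box, roughly 29 × 22.1 mm footprint and 29.8 mm tall. Slicing at Δz = 7.45 mm — 4 equal slices spanning the solid's height, so layer i sits at z = i·h/4 — gives 4 non-empty perimeters. Each is a 4-segment closed polygon; G0 lifts to the layer z and rapids to the start vertex, then G1 traces the edges.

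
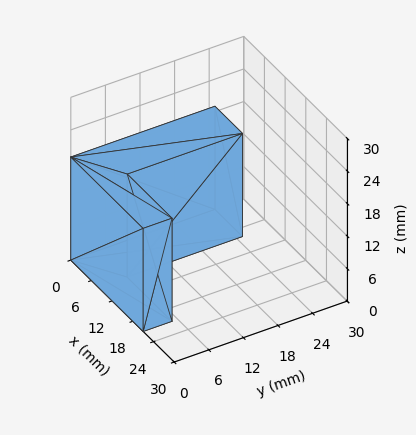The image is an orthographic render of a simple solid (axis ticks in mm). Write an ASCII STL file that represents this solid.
Reading the render: the shape is an L-shaped prism: outer 21 × 25 mm, arm thicknesses ≈ 5 mm (horizontal) and 8 mm (vertical), extruded 19 mm in z (dimensions read to the nearest mm from the axis ticks). For the STL, each face is triangulated and given an outward normal.

solid part
  facet normal 0.0000 0.0000 -1.0000
    outer loop
      vertex 21.000 5.000 0.000
      vertex 21.000 0.000 0.000
      vertex 0.000 0.000 0.000
    endloop
  endfacet
  facet normal 0.0000 0.0000 -1.0000
    outer loop
      vertex 8.000 5.000 0.000
      vertex 21.000 5.000 0.000
      vertex 0.000 0.000 0.000
    endloop
  endfacet
  facet normal 0.0000 0.0000 -1.0000
    outer loop
      vertex 8.000 25.000 0.000
      vertex 8.000 5.000 0.000
      vertex 0.000 0.000 0.000
    endloop
  endfacet
  facet normal 0.0000 0.0000 -1.0000
    outer loop
      vertex 0.000 25.000 0.000
      vertex 8.000 25.000 0.000
      vertex 0.000 0.000 0.000
    endloop
  endfacet
  facet normal 0.0000 0.0000 1.0000
    outer loop
      vertex 0.000 0.000 19.000
      vertex 21.000 0.000 19.000
      vertex 21.000 5.000 19.000
    endloop
  endfacet
  facet normal 0.0000 0.0000 1.0000
    outer loop
      vertex 0.000 0.000 19.000
      vertex 21.000 5.000 19.000
      vertex 8.000 5.000 19.000
    endloop
  endfacet
  facet normal 0.0000 0.0000 1.0000
    outer loop
      vertex 0.000 0.000 19.000
      vertex 8.000 5.000 19.000
      vertex 8.000 25.000 19.000
    endloop
  endfacet
  facet normal 0.0000 0.0000 1.0000
    outer loop
      vertex 0.000 0.000 19.000
      vertex 8.000 25.000 19.000
      vertex 0.000 25.000 19.000
    endloop
  endfacet
  facet normal 0.0000 -1.0000 0.0000
    outer loop
      vertex 0.000 0.000 0.000
      vertex 21.000 0.000 0.000
      vertex 21.000 0.000 19.000
    endloop
  endfacet
  facet normal 0.0000 -1.0000 0.0000
    outer loop
      vertex 0.000 0.000 0.000
      vertex 21.000 0.000 19.000
      vertex 0.000 0.000 19.000
    endloop
  endfacet
  facet normal 1.0000 0.0000 0.0000
    outer loop
      vertex 21.000 0.000 0.000
      vertex 21.000 5.000 0.000
      vertex 21.000 5.000 19.000
    endloop
  endfacet
  facet normal 1.0000 0.0000 0.0000
    outer loop
      vertex 21.000 0.000 0.000
      vertex 21.000 5.000 19.000
      vertex 21.000 0.000 19.000
    endloop
  endfacet
  facet normal 0.0000 1.0000 0.0000
    outer loop
      vertex 21.000 5.000 0.000
      vertex 8.000 5.000 0.000
      vertex 8.000 5.000 19.000
    endloop
  endfacet
  facet normal 0.0000 1.0000 0.0000
    outer loop
      vertex 21.000 5.000 0.000
      vertex 8.000 5.000 19.000
      vertex 21.000 5.000 19.000
    endloop
  endfacet
  facet normal 1.0000 0.0000 0.0000
    outer loop
      vertex 8.000 5.000 0.000
      vertex 8.000 25.000 0.000
      vertex 8.000 25.000 19.000
    endloop
  endfacet
  facet normal 1.0000 0.0000 0.0000
    outer loop
      vertex 8.000 5.000 0.000
      vertex 8.000 25.000 19.000
      vertex 8.000 5.000 19.000
    endloop
  endfacet
  facet normal 0.0000 1.0000 0.0000
    outer loop
      vertex 8.000 25.000 0.000
      vertex 0.000 25.000 0.000
      vertex 0.000 25.000 19.000
    endloop
  endfacet
  facet normal 0.0000 1.0000 0.0000
    outer loop
      vertex 8.000 25.000 0.000
      vertex 0.000 25.000 19.000
      vertex 8.000 25.000 19.000
    endloop
  endfacet
  facet normal -1.0000 0.0000 0.0000
    outer loop
      vertex 0.000 25.000 0.000
      vertex 0.000 0.000 0.000
      vertex 0.000 0.000 19.000
    endloop
  endfacet
  facet normal -1.0000 0.0000 0.0000
    outer loop
      vertex 0.000 25.000 0.000
      vertex 0.000 0.000 19.000
      vertex 0.000 25.000 19.000
    endloop
  endfacet
endsolid part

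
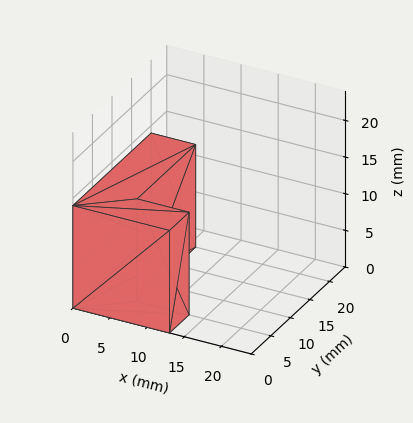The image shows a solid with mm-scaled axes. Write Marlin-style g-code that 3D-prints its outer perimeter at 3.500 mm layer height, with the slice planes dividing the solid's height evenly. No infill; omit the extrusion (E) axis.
Reading the render: the shape is an L-shaped prism: outer 13 × 20 mm, arm thicknesses ≈ 5 mm (horizontal) and 6 mm (vertical), extruded 14 mm in z (dimensions read to the nearest mm from the axis ticks). For the g-code, the solid's height is divided into equal slices at the stated Δz and each level perimeter traced with G1 moves after a G0 lift.

; perimeter-only toolpath
G21 ; units = mm
G90 ; absolute positioning
G28 ; home
; layer 1
G0 Z3.500
G0 X0.000 Y0.000
G1 X13.000 Y0.000
G1 X13.000 Y5.000
G1 X6.000 Y5.000
G1 X6.000 Y20.000
G1 X0.000 Y20.000
G1 X0.000 Y0.000
; layer 2
G0 Z7.000
G0 X0.000 Y0.000
G1 X13.000 Y0.000
G1 X13.000 Y5.000
G1 X6.000 Y5.000
G1 X6.000 Y20.000
G1 X0.000 Y20.000
G1 X0.000 Y0.000
; layer 3
G0 Z10.500
G0 X0.000 Y0.000
G1 X13.000 Y0.000
G1 X13.000 Y5.000
G1 X6.000 Y5.000
G1 X6.000 Y20.000
G1 X0.000 Y20.000
G1 X0.000 Y0.000
; layer 4
G0 Z14.000
G0 X0.000 Y0.000
G1 X13.000 Y0.000
G1 X13.000 Y5.000
G1 X6.000 Y5.000
G1 X6.000 Y20.000
G1 X0.000 Y20.000
G1 X0.000 Y0.000
M2 ; end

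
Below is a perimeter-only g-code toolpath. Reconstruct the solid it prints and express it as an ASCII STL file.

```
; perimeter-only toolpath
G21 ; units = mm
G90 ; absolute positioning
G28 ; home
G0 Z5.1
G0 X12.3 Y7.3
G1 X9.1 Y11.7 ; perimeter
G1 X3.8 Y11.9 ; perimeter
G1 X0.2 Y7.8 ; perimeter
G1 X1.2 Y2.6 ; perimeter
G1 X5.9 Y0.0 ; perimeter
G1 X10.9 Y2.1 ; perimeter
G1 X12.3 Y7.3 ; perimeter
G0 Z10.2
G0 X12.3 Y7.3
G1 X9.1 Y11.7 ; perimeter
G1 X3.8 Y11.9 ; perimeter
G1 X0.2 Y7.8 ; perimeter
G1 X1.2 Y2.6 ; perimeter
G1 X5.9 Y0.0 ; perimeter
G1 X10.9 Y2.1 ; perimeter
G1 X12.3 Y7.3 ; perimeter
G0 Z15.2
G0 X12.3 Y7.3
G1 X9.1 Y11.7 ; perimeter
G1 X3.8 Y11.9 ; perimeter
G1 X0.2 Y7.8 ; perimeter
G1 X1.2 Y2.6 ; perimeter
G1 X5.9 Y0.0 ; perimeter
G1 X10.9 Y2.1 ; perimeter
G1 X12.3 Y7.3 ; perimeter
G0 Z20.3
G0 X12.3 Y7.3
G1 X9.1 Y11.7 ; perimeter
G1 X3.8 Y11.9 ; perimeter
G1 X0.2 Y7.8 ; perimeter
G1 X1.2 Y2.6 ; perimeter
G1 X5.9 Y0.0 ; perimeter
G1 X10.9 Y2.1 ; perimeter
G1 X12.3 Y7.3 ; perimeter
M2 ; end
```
solid part
  facet normal 0.0000 0.0000 -1.0000
    outer loop
      vertex 3.8 11.9 0.0
      vertex 9.1 11.7 0.0
      vertex 12.3 7.3 0.0
    endloop
  endfacet
  facet normal 0.0000 0.0000 -1.0000
    outer loop
      vertex 0.2 7.8 0.0
      vertex 3.8 11.9 0.0
      vertex 12.3 7.3 0.0
    endloop
  endfacet
  facet normal 0.0000 0.0000 -1.0000
    outer loop
      vertex 1.2 2.6 0.0
      vertex 0.2 7.8 0.0
      vertex 12.3 7.3 0.0
    endloop
  endfacet
  facet normal 0.0000 0.0000 -1.0000
    outer loop
      vertex 5.9 0.0 0.0
      vertex 1.2 2.6 0.0
      vertex 12.3 7.3 0.0
    endloop
  endfacet
  facet normal 0.0000 0.0000 -1.0000
    outer loop
      vertex 10.9 2.1 0.0
      vertex 5.9 0.0 0.0
      vertex 12.3 7.3 0.0
    endloop
  endfacet
  facet normal 0.0000 0.0000 1.0000
    outer loop
      vertex 12.3 7.3 20.3
      vertex 9.1 11.7 20.3
      vertex 3.8 11.9 20.3
    endloop
  endfacet
  facet normal 0.0000 0.0000 1.0000
    outer loop
      vertex 12.3 7.3 20.3
      vertex 3.8 11.9 20.3
      vertex 0.2 7.8 20.3
    endloop
  endfacet
  facet normal 0.0000 0.0000 1.0000
    outer loop
      vertex 12.3 7.3 20.3
      vertex 0.2 7.8 20.3
      vertex 1.2 2.6 20.3
    endloop
  endfacet
  facet normal 0.0000 0.0000 1.0000
    outer loop
      vertex 12.3 7.3 20.3
      vertex 1.2 2.6 20.3
      vertex 5.9 0.0 20.3
    endloop
  endfacet
  facet normal 0.0000 0.0000 1.0000
    outer loop
      vertex 12.3 7.3 20.3
      vertex 5.9 0.0 20.3
      vertex 10.9 2.1 20.3
    endloop
  endfacet
  facet normal 0.8087 0.5882 0.0000
    outer loop
      vertex 12.3 7.3 0.0
      vertex 9.1 11.7 0.0
      vertex 9.1 11.7 20.3
    endloop
  endfacet
  facet normal 0.8087 0.5882 0.0000
    outer loop
      vertex 12.3 7.3 0.0
      vertex 9.1 11.7 20.3
      vertex 12.3 7.3 20.3
    endloop
  endfacet
  facet normal 0.0377 0.9993 0.0000
    outer loop
      vertex 9.1 11.7 0.0
      vertex 3.8 11.9 0.0
      vertex 3.8 11.9 20.3
    endloop
  endfacet
  facet normal 0.0377 0.9993 0.0000
    outer loop
      vertex 9.1 11.7 0.0
      vertex 3.8 11.9 20.3
      vertex 9.1 11.7 20.3
    endloop
  endfacet
  facet normal -0.7514 0.6598 0.0000
    outer loop
      vertex 3.8 11.9 0.0
      vertex 0.2 7.8 0.0
      vertex 0.2 7.8 20.3
    endloop
  endfacet
  facet normal -0.7514 0.6598 0.0000
    outer loop
      vertex 3.8 11.9 0.0
      vertex 0.2 7.8 20.3
      vertex 3.8 11.9 20.3
    endloop
  endfacet
  facet normal -0.9820 -0.1888 0.0000
    outer loop
      vertex 0.2 7.8 0.0
      vertex 1.2 2.6 0.0
      vertex 1.2 2.6 20.3
    endloop
  endfacet
  facet normal -0.9820 -0.1888 0.0000
    outer loop
      vertex 0.2 7.8 0.0
      vertex 1.2 2.6 20.3
      vertex 0.2 7.8 20.3
    endloop
  endfacet
  facet normal -0.4841 -0.8750 0.0000
    outer loop
      vertex 1.2 2.6 0.0
      vertex 5.9 0.0 0.0
      vertex 5.9 0.0 20.3
    endloop
  endfacet
  facet normal -0.4841 -0.8750 0.0000
    outer loop
      vertex 1.2 2.6 0.0
      vertex 5.9 0.0 20.3
      vertex 1.2 2.6 20.3
    endloop
  endfacet
  facet normal 0.3872 -0.9220 0.0000
    outer loop
      vertex 5.9 0.0 0.0
      vertex 10.9 2.1 0.0
      vertex 10.9 2.1 20.3
    endloop
  endfacet
  facet normal 0.3872 -0.9220 0.0000
    outer loop
      vertex 5.9 0.0 0.0
      vertex 10.9 2.1 20.3
      vertex 5.9 0.0 20.3
    endloop
  endfacet
  facet normal 0.9656 -0.2600 0.0000
    outer loop
      vertex 10.9 2.1 0.0
      vertex 12.3 7.3 0.0
      vertex 12.3 7.3 20.3
    endloop
  endfacet
  facet normal 0.9656 -0.2600 0.0000
    outer loop
      vertex 10.9 2.1 0.0
      vertex 12.3 7.3 20.3
      vertex 10.9 2.1 20.3
    endloop
  endfacet
endsolid part

The G0 Z moves step by Δz≈5.1 mm. Every layer's G1 loop is the same polygon, so the solid is a straight extrusion of it from z=0 to z≈20.3. Closing with flat bottom and top caps and triangulating gives 24 facets — a regular 7-sided prism (a cylinder approximated with 7 flat sides), circumscribed radius ≈ 6.2 mm, height ≈ 20.3 mm.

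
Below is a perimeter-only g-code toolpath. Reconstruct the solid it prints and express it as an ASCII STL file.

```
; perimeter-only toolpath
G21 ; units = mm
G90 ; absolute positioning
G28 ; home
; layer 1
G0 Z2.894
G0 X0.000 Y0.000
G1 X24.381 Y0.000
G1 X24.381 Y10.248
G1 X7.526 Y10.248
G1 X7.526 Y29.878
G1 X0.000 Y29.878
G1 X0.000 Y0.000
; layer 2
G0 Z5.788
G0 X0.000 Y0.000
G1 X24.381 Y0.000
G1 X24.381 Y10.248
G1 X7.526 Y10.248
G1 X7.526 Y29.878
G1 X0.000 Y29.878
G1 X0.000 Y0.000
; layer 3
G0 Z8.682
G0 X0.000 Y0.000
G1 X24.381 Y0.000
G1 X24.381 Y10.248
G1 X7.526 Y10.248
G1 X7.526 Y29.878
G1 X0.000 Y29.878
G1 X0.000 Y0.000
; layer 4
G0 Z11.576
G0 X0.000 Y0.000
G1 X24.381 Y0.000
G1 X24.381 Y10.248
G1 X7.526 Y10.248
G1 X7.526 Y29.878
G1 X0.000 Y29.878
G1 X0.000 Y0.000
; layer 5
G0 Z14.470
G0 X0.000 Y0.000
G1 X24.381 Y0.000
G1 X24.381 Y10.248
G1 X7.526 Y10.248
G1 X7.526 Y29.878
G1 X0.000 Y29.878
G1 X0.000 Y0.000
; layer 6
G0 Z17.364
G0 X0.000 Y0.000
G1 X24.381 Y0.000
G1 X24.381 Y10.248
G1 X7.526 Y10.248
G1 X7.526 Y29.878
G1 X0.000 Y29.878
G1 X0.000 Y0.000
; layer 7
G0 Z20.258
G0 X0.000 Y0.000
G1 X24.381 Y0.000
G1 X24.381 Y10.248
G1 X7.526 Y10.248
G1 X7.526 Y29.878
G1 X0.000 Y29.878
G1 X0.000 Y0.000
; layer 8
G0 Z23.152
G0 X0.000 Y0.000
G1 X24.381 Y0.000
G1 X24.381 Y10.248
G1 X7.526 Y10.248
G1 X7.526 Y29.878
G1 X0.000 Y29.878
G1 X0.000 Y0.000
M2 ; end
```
solid part
  facet normal 0.0000 0.0000 -1.0000
    outer loop
      vertex 24.381 10.248 0.000
      vertex 24.381 0.000 0.000
      vertex 0.000 0.000 0.000
    endloop
  endfacet
  facet normal 0.0000 0.0000 -1.0000
    outer loop
      vertex 7.526 10.248 0.000
      vertex 24.381 10.248 0.000
      vertex 0.000 0.000 0.000
    endloop
  endfacet
  facet normal 0.0000 0.0000 -1.0000
    outer loop
      vertex 7.526 29.878 0.000
      vertex 7.526 10.248 0.000
      vertex 0.000 0.000 0.000
    endloop
  endfacet
  facet normal 0.0000 0.0000 -1.0000
    outer loop
      vertex 0.000 29.878 0.000
      vertex 7.526 29.878 0.000
      vertex 0.000 0.000 0.000
    endloop
  endfacet
  facet normal 0.0000 0.0000 1.0000
    outer loop
      vertex 0.000 0.000 23.152
      vertex 24.381 0.000 23.152
      vertex 24.381 10.248 23.152
    endloop
  endfacet
  facet normal 0.0000 0.0000 1.0000
    outer loop
      vertex 0.000 0.000 23.152
      vertex 24.381 10.248 23.152
      vertex 7.526 10.248 23.152
    endloop
  endfacet
  facet normal 0.0000 0.0000 1.0000
    outer loop
      vertex 0.000 0.000 23.152
      vertex 7.526 10.248 23.152
      vertex 7.526 29.878 23.152
    endloop
  endfacet
  facet normal 0.0000 0.0000 1.0000
    outer loop
      vertex 0.000 0.000 23.152
      vertex 7.526 29.878 23.152
      vertex 0.000 29.878 23.152
    endloop
  endfacet
  facet normal 0.0000 -1.0000 0.0000
    outer loop
      vertex 0.000 0.000 0.000
      vertex 24.381 0.000 0.000
      vertex 24.381 0.000 23.152
    endloop
  endfacet
  facet normal 0.0000 -1.0000 0.0000
    outer loop
      vertex 0.000 0.000 0.000
      vertex 24.381 0.000 23.152
      vertex 0.000 0.000 23.152
    endloop
  endfacet
  facet normal 1.0000 0.0000 0.0000
    outer loop
      vertex 24.381 0.000 0.000
      vertex 24.381 10.248 0.000
      vertex 24.381 10.248 23.152
    endloop
  endfacet
  facet normal 1.0000 0.0000 0.0000
    outer loop
      vertex 24.381 0.000 0.000
      vertex 24.381 10.248 23.152
      vertex 24.381 0.000 23.152
    endloop
  endfacet
  facet normal 0.0000 1.0000 0.0000
    outer loop
      vertex 24.381 10.248 0.000
      vertex 7.526 10.248 0.000
      vertex 7.526 10.248 23.152
    endloop
  endfacet
  facet normal 0.0000 1.0000 0.0000
    outer loop
      vertex 24.381 10.248 0.000
      vertex 7.526 10.248 23.152
      vertex 24.381 10.248 23.152
    endloop
  endfacet
  facet normal 1.0000 0.0000 0.0000
    outer loop
      vertex 7.526 10.248 0.000
      vertex 7.526 29.878 0.000
      vertex 7.526 29.878 23.152
    endloop
  endfacet
  facet normal 1.0000 0.0000 0.0000
    outer loop
      vertex 7.526 10.248 0.000
      vertex 7.526 29.878 23.152
      vertex 7.526 10.248 23.152
    endloop
  endfacet
  facet normal 0.0000 1.0000 0.0000
    outer loop
      vertex 7.526 29.878 0.000
      vertex 0.000 29.878 0.000
      vertex 0.000 29.878 23.152
    endloop
  endfacet
  facet normal 0.0000 1.0000 0.0000
    outer loop
      vertex 7.526 29.878 0.000
      vertex 0.000 29.878 23.152
      vertex 7.526 29.878 23.152
    endloop
  endfacet
  facet normal -1.0000 0.0000 0.0000
    outer loop
      vertex 0.000 29.878 0.000
      vertex 0.000 0.000 0.000
      vertex 0.000 0.000 23.152
    endloop
  endfacet
  facet normal -1.0000 0.0000 0.0000
    outer loop
      vertex 0.000 29.878 0.000
      vertex 0.000 0.000 23.152
      vertex 0.000 29.878 23.152
    endloop
  endfacet
endsolid part

The G0 Z moves step by Δz≈2.894 mm. Every layer's G1 loop is the same polygon, so the solid is a straight extrusion of it from z=0 to z≈23.2. Closing with flat bottom and top caps and triangulating gives 20 facets — an L-shaped prism: outer 24.4 × 29.9 mm, arm thicknesses ≈ 10.2 mm (horizontal) and 7.53 mm (vertical), extruded 23.2 mm in z.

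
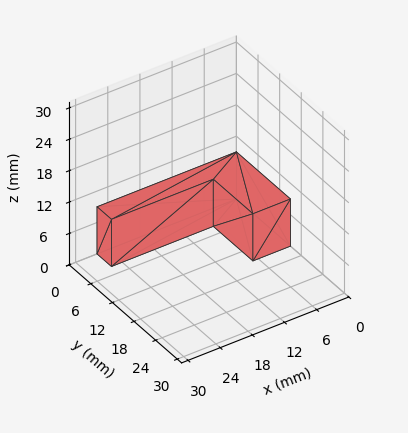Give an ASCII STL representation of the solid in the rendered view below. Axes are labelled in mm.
Reading the render: the shape is an L-shaped prism: outer 26 × 15 mm, arm thicknesses ≈ 4 mm (horizontal) and 7 mm (vertical), extruded 9 mm in z (dimensions read to the nearest mm from the axis ticks). For the STL, each face is triangulated and given an outward normal.

solid part
  facet normal 0.0000 0.0000 -1.0000
    outer loop
      vertex 26.000 4.000 0.000
      vertex 26.000 0.000 0.000
      vertex 0.000 0.000 0.000
    endloop
  endfacet
  facet normal 0.0000 0.0000 -1.0000
    outer loop
      vertex 7.000 4.000 0.000
      vertex 26.000 4.000 0.000
      vertex 0.000 0.000 0.000
    endloop
  endfacet
  facet normal 0.0000 0.0000 -1.0000
    outer loop
      vertex 7.000 15.000 0.000
      vertex 7.000 4.000 0.000
      vertex 0.000 0.000 0.000
    endloop
  endfacet
  facet normal 0.0000 0.0000 -1.0000
    outer loop
      vertex 0.000 15.000 0.000
      vertex 7.000 15.000 0.000
      vertex 0.000 0.000 0.000
    endloop
  endfacet
  facet normal 0.0000 0.0000 1.0000
    outer loop
      vertex 0.000 0.000 9.000
      vertex 26.000 0.000 9.000
      vertex 26.000 4.000 9.000
    endloop
  endfacet
  facet normal 0.0000 0.0000 1.0000
    outer loop
      vertex 0.000 0.000 9.000
      vertex 26.000 4.000 9.000
      vertex 7.000 4.000 9.000
    endloop
  endfacet
  facet normal 0.0000 0.0000 1.0000
    outer loop
      vertex 0.000 0.000 9.000
      vertex 7.000 4.000 9.000
      vertex 7.000 15.000 9.000
    endloop
  endfacet
  facet normal 0.0000 0.0000 1.0000
    outer loop
      vertex 0.000 0.000 9.000
      vertex 7.000 15.000 9.000
      vertex 0.000 15.000 9.000
    endloop
  endfacet
  facet normal 0.0000 -1.0000 0.0000
    outer loop
      vertex 0.000 0.000 0.000
      vertex 26.000 0.000 0.000
      vertex 26.000 0.000 9.000
    endloop
  endfacet
  facet normal 0.0000 -1.0000 0.0000
    outer loop
      vertex 0.000 0.000 0.000
      vertex 26.000 0.000 9.000
      vertex 0.000 0.000 9.000
    endloop
  endfacet
  facet normal 1.0000 0.0000 0.0000
    outer loop
      vertex 26.000 0.000 0.000
      vertex 26.000 4.000 0.000
      vertex 26.000 4.000 9.000
    endloop
  endfacet
  facet normal 1.0000 0.0000 0.0000
    outer loop
      vertex 26.000 0.000 0.000
      vertex 26.000 4.000 9.000
      vertex 26.000 0.000 9.000
    endloop
  endfacet
  facet normal 0.0000 1.0000 0.0000
    outer loop
      vertex 26.000 4.000 0.000
      vertex 7.000 4.000 0.000
      vertex 7.000 4.000 9.000
    endloop
  endfacet
  facet normal 0.0000 1.0000 0.0000
    outer loop
      vertex 26.000 4.000 0.000
      vertex 7.000 4.000 9.000
      vertex 26.000 4.000 9.000
    endloop
  endfacet
  facet normal 1.0000 0.0000 0.0000
    outer loop
      vertex 7.000 4.000 0.000
      vertex 7.000 15.000 0.000
      vertex 7.000 15.000 9.000
    endloop
  endfacet
  facet normal 1.0000 0.0000 0.0000
    outer loop
      vertex 7.000 4.000 0.000
      vertex 7.000 15.000 9.000
      vertex 7.000 4.000 9.000
    endloop
  endfacet
  facet normal 0.0000 1.0000 0.0000
    outer loop
      vertex 7.000 15.000 0.000
      vertex 0.000 15.000 0.000
      vertex 0.000 15.000 9.000
    endloop
  endfacet
  facet normal 0.0000 1.0000 0.0000
    outer loop
      vertex 7.000 15.000 0.000
      vertex 0.000 15.000 9.000
      vertex 7.000 15.000 9.000
    endloop
  endfacet
  facet normal -1.0000 0.0000 0.0000
    outer loop
      vertex 0.000 15.000 0.000
      vertex 0.000 0.000 0.000
      vertex 0.000 0.000 9.000
    endloop
  endfacet
  facet normal -1.0000 0.0000 0.0000
    outer loop
      vertex 0.000 15.000 0.000
      vertex 0.000 0.000 9.000
      vertex 0.000 15.000 9.000
    endloop
  endfacet
endsolid part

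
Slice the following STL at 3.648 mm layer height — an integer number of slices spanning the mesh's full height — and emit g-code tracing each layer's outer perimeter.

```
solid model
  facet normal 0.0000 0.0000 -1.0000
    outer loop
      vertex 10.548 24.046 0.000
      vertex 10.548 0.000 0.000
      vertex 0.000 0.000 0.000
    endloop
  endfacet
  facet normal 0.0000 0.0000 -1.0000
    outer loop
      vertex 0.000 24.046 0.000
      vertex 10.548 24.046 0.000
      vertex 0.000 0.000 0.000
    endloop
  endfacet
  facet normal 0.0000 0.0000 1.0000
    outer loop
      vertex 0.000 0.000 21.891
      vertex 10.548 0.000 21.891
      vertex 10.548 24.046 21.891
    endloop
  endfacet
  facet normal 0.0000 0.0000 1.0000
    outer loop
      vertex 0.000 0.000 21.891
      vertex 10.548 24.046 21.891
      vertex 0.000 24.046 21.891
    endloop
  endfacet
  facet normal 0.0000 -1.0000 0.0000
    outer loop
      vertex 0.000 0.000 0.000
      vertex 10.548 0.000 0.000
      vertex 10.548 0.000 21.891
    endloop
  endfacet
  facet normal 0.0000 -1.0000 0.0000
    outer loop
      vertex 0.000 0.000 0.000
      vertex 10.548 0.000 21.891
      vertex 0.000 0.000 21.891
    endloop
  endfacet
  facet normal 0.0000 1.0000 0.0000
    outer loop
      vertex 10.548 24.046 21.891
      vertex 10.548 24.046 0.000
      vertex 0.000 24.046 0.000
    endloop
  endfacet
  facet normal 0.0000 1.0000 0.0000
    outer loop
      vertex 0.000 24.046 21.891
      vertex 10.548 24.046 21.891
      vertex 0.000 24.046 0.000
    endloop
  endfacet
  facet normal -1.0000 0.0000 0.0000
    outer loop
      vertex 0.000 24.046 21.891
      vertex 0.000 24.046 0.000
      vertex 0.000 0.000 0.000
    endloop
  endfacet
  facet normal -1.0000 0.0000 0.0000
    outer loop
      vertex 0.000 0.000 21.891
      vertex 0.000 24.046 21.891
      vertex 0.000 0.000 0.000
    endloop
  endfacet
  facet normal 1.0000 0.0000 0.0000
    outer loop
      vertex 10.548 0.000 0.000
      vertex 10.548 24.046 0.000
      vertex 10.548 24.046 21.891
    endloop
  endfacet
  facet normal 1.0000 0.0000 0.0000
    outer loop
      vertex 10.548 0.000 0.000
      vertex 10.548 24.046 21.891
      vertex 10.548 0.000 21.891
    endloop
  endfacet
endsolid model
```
; perimeter-only toolpath
G21 ; units = mm
G90 ; absolute positioning
G28 ; home
; layer 1
G0 Z3.648
G0 X0.000 Y0.000
G1 X10.548 Y0.000
G1 X10.548 Y24.046
G1 X0.000 Y24.046
G1 X0.000 Y0.000
; layer 2
G0 Z7.297
G0 X0.000 Y0.000
G1 X10.548 Y0.000
G1 X10.548 Y24.046
G1 X0.000 Y24.046
G1 X0.000 Y0.000
; layer 3
G0 Z10.945
G0 X0.000 Y0.000
G1 X10.548 Y0.000
G1 X10.548 Y24.046
G1 X0.000 Y24.046
G1 X0.000 Y0.000
; layer 4
G0 Z14.594
G0 X0.000 Y0.000
G1 X10.548 Y0.000
G1 X10.548 Y24.046
G1 X0.000 Y24.046
G1 X0.000 Y0.000
; layer 5
G0 Z18.242
G0 X0.000 Y0.000
G1 X10.548 Y0.000
G1 X10.548 Y24.046
G1 X0.000 Y24.046
G1 X0.000 Y0.000
; layer 6
G0 Z21.891
G0 X0.000 Y0.000
G1 X10.548 Y0.000
G1 X10.548 Y24.046
G1 X0.000 Y24.046
G1 X0.000 Y0.000
M2 ; end

The solid is a rectangular box, roughly 10.5 × 24 mm footprint and 21.9 mm tall. Slicing at Δz = 3.648 mm — 6 equal slices spanning the solid's height, so layer i sits at z = i·h/6 — gives 6 non-empty perimeters. Each is a 4-segment closed polygon; G0 lifts to the layer z and rapids to the start vertex, then G1 traces the edges.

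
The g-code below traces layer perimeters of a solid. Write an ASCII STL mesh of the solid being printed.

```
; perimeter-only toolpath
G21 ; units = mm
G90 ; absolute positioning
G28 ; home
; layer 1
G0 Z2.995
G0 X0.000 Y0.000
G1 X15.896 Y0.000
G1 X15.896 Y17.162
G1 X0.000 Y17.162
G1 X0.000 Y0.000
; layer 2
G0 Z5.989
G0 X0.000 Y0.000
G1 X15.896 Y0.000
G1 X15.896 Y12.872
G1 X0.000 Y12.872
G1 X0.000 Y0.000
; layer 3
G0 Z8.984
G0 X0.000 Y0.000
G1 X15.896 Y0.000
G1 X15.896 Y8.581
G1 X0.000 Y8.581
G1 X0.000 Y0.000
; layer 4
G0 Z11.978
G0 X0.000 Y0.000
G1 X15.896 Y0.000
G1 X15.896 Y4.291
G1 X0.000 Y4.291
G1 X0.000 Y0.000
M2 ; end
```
solid part
  facet normal 0.0000 0.0000 -1.0000
    outer loop
      vertex 15.896 21.453 0.000
      vertex 15.896 0.000 0.000
      vertex 0.000 0.000 0.000
    endloop
  endfacet
  facet normal 0.0000 0.0000 -1.0000
    outer loop
      vertex 0.000 21.453 0.000
      vertex 15.896 21.453 0.000
      vertex 0.000 0.000 0.000
    endloop
  endfacet
  facet normal 0.0000 -1.0000 0.0000
    outer loop
      vertex 0.000 0.000 0.000
      vertex 15.896 0.000 0.000
      vertex 15.896 0.000 14.973
    endloop
  endfacet
  facet normal 0.0000 -1.0000 0.0000
    outer loop
      vertex 0.000 0.000 0.000
      vertex 15.896 0.000 14.973
      vertex 0.000 0.000 14.973
    endloop
  endfacet
  facet normal 0.0000 0.5723 0.8200
    outer loop
      vertex 0.000 0.000 14.973
      vertex 15.896 0.000 14.973
      vertex 15.896 21.453 0.000
    endloop
  endfacet
  facet normal 0.0000 0.5723 0.8200
    outer loop
      vertex 0.000 0.000 14.973
      vertex 15.896 21.453 0.000
      vertex 0.000 21.453 0.000
    endloop
  endfacet
  facet normal -1.0000 0.0000 0.0000
    outer loop
      vertex 0.000 0.000 14.973
      vertex 0.000 21.453 0.000
      vertex 0.000 0.000 0.000
    endloop
  endfacet
  facet normal 1.0000 0.0000 0.0000
    outer loop
      vertex 15.896 0.000 0.000
      vertex 15.896 21.453 0.000
      vertex 15.896 0.000 14.973
    endloop
  endfacet
endsolid part

The G0 Z moves step by Δz≈2.995 mm. The G1 loops shrink linearly with z, so the solid tapers from its base footprint up to z≈15. Closing with a flat bottom cap and the tapered top and triangulating gives 8 facets — a wedge (ramp): 15.9 × 21.5 mm base, rising to 15 mm along the y=0 edge and sloping linearly to z=0 at y=21.5.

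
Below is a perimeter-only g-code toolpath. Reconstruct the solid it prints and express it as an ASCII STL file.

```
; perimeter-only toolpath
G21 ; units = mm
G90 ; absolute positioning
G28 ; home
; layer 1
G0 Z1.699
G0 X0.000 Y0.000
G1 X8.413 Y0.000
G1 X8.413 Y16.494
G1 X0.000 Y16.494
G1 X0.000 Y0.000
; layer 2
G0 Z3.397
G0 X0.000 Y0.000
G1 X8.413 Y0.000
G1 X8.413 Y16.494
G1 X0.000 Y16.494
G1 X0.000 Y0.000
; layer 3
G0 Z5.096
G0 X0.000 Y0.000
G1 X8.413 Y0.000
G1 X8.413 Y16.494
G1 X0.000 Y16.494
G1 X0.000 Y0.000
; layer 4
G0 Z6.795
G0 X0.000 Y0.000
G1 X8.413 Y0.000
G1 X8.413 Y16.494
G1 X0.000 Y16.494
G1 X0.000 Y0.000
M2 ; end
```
solid part
  facet normal 0.0000 0.0000 -1.0000
    outer loop
      vertex 8.413 16.494 0.000
      vertex 8.413 0.000 0.000
      vertex 0.000 0.000 0.000
    endloop
  endfacet
  facet normal 0.0000 0.0000 -1.0000
    outer loop
      vertex 0.000 16.494 0.000
      vertex 8.413 16.494 0.000
      vertex 0.000 0.000 0.000
    endloop
  endfacet
  facet normal 0.0000 0.0000 1.0000
    outer loop
      vertex 0.000 0.000 6.795
      vertex 8.413 0.000 6.795
      vertex 8.413 16.494 6.795
    endloop
  endfacet
  facet normal 0.0000 0.0000 1.0000
    outer loop
      vertex 0.000 0.000 6.795
      vertex 8.413 16.494 6.795
      vertex 0.000 16.494 6.795
    endloop
  endfacet
  facet normal 0.0000 -1.0000 0.0000
    outer loop
      vertex 0.000 0.000 0.000
      vertex 8.413 0.000 0.000
      vertex 8.413 0.000 6.795
    endloop
  endfacet
  facet normal 0.0000 -1.0000 0.0000
    outer loop
      vertex 0.000 0.000 0.000
      vertex 8.413 0.000 6.795
      vertex 0.000 0.000 6.795
    endloop
  endfacet
  facet normal 0.0000 1.0000 0.0000
    outer loop
      vertex 8.413 16.494 6.795
      vertex 8.413 16.494 0.000
      vertex 0.000 16.494 0.000
    endloop
  endfacet
  facet normal 0.0000 1.0000 0.0000
    outer loop
      vertex 0.000 16.494 6.795
      vertex 8.413 16.494 6.795
      vertex 0.000 16.494 0.000
    endloop
  endfacet
  facet normal -1.0000 0.0000 0.0000
    outer loop
      vertex 0.000 16.494 6.795
      vertex 0.000 16.494 0.000
      vertex 0.000 0.000 0.000
    endloop
  endfacet
  facet normal -1.0000 0.0000 0.0000
    outer loop
      vertex 0.000 0.000 6.795
      vertex 0.000 16.494 6.795
      vertex 0.000 0.000 0.000
    endloop
  endfacet
  facet normal 1.0000 0.0000 0.0000
    outer loop
      vertex 8.413 0.000 0.000
      vertex 8.413 16.494 0.000
      vertex 8.413 16.494 6.795
    endloop
  endfacet
  facet normal 1.0000 0.0000 0.0000
    outer loop
      vertex 8.413 0.000 0.000
      vertex 8.413 16.494 6.795
      vertex 8.413 0.000 6.795
    endloop
  endfacet
endsolid part

The G0 Z moves step by Δz≈1.699 mm. Every layer's G1 loop is the same polygon, so the solid is a straight extrusion of it from z=0 to z≈6.79. Closing with flat bottom and top caps and triangulating gives 12 facets — a rectangular box, roughly 8.41 × 16.5 mm footprint and 6.79 mm tall.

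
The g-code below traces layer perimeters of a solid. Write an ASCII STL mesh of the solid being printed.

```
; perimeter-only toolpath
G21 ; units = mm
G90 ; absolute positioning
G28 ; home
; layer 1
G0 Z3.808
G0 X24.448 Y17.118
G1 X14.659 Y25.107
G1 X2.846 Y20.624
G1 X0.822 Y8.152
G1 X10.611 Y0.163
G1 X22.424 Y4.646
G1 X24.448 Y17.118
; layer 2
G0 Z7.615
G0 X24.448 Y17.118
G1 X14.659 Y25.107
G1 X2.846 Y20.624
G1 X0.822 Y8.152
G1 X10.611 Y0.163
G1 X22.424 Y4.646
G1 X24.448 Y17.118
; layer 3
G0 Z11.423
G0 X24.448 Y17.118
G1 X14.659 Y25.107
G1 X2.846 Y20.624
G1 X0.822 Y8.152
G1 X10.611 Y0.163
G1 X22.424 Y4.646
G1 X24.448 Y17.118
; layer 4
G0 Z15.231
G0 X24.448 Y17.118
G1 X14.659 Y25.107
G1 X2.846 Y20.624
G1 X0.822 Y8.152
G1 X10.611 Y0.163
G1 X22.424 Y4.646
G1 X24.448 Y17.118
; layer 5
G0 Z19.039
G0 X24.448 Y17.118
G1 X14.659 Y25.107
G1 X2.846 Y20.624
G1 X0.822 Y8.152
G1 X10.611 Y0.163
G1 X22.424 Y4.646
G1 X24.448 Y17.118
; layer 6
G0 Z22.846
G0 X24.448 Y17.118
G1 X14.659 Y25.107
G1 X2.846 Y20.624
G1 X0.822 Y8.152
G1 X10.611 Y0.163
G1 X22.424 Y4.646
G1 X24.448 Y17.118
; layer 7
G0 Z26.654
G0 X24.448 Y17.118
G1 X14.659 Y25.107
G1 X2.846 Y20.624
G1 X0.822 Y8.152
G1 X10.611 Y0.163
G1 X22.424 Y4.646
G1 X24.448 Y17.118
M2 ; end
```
solid part
  facet normal 0.0000 0.0000 -1.0000
    outer loop
      vertex 2.846 20.624 0.000
      vertex 14.659 25.107 0.000
      vertex 24.448 17.118 0.000
    endloop
  endfacet
  facet normal 0.0000 0.0000 -1.0000
    outer loop
      vertex 0.822 8.152 0.000
      vertex 2.846 20.624 0.000
      vertex 24.448 17.118 0.000
    endloop
  endfacet
  facet normal 0.0000 0.0000 -1.0000
    outer loop
      vertex 10.611 0.163 0.000
      vertex 0.822 8.152 0.000
      vertex 24.448 17.118 0.000
    endloop
  endfacet
  facet normal 0.0000 0.0000 -1.0000
    outer loop
      vertex 22.424 4.646 0.000
      vertex 10.611 0.163 0.000
      vertex 24.448 17.118 0.000
    endloop
  endfacet
  facet normal 0.0000 0.0000 1.0000
    outer loop
      vertex 24.448 17.118 26.654
      vertex 14.659 25.107 26.654
      vertex 2.846 20.624 26.654
    endloop
  endfacet
  facet normal 0.0000 0.0000 1.0000
    outer loop
      vertex 24.448 17.118 26.654
      vertex 2.846 20.624 26.654
      vertex 0.822 8.152 26.654
    endloop
  endfacet
  facet normal 0.0000 0.0000 1.0000
    outer loop
      vertex 24.448 17.118 26.654
      vertex 0.822 8.152 26.654
      vertex 10.611 0.163 26.654
    endloop
  endfacet
  facet normal 0.0000 0.0000 1.0000
    outer loop
      vertex 24.448 17.118 26.654
      vertex 10.611 0.163 26.654
      vertex 22.424 4.646 26.654
    endloop
  endfacet
  facet normal 0.6323 0.7747 0.0000
    outer loop
      vertex 24.448 17.118 0.000
      vertex 14.659 25.107 0.000
      vertex 14.659 25.107 26.654
    endloop
  endfacet
  facet normal 0.6323 0.7747 0.0000
    outer loop
      vertex 24.448 17.118 0.000
      vertex 14.659 25.107 26.654
      vertex 24.448 17.118 26.654
    endloop
  endfacet
  facet normal -0.3548 0.9349 0.0000
    outer loop
      vertex 14.659 25.107 0.000
      vertex 2.846 20.624 0.000
      vertex 2.846 20.624 26.654
    endloop
  endfacet
  facet normal -0.3548 0.9349 0.0000
    outer loop
      vertex 14.659 25.107 0.000
      vertex 2.846 20.624 26.654
      vertex 14.659 25.107 26.654
    endloop
  endfacet
  facet normal -0.9871 0.1602 0.0000
    outer loop
      vertex 2.846 20.624 0.000
      vertex 0.822 8.152 0.000
      vertex 0.822 8.152 26.654
    endloop
  endfacet
  facet normal -0.9871 0.1602 0.0000
    outer loop
      vertex 2.846 20.624 0.000
      vertex 0.822 8.152 26.654
      vertex 2.846 20.624 26.654
    endloop
  endfacet
  facet normal -0.6323 -0.7747 0.0000
    outer loop
      vertex 0.822 8.152 0.000
      vertex 10.611 0.163 0.000
      vertex 10.611 0.163 26.654
    endloop
  endfacet
  facet normal -0.6323 -0.7747 0.0000
    outer loop
      vertex 0.822 8.152 0.000
      vertex 10.611 0.163 26.654
      vertex 0.822 8.152 26.654
    endloop
  endfacet
  facet normal 0.3548 -0.9349 0.0000
    outer loop
      vertex 10.611 0.163 0.000
      vertex 22.424 4.646 0.000
      vertex 22.424 4.646 26.654
    endloop
  endfacet
  facet normal 0.3548 -0.9349 0.0000
    outer loop
      vertex 10.611 0.163 0.000
      vertex 22.424 4.646 26.654
      vertex 10.611 0.163 26.654
    endloop
  endfacet
  facet normal 0.9871 -0.1602 0.0000
    outer loop
      vertex 22.424 4.646 0.000
      vertex 24.448 17.118 0.000
      vertex 24.448 17.118 26.654
    endloop
  endfacet
  facet normal 0.9871 -0.1602 0.0000
    outer loop
      vertex 22.424 4.646 0.000
      vertex 24.448 17.118 26.654
      vertex 22.424 4.646 26.654
    endloop
  endfacet
endsolid part

The G0 Z moves step by Δz≈3.808 mm. Every layer's G1 loop is the same polygon, so the solid is a straight extrusion of it from z=0 to z≈26.7. Closing with flat bottom and top caps and triangulating gives 20 facets — a regular 6-sided prism (a cylinder approximated with 6 flat sides), circumscribed radius ≈ 12.6 mm, height ≈ 26.7 mm.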